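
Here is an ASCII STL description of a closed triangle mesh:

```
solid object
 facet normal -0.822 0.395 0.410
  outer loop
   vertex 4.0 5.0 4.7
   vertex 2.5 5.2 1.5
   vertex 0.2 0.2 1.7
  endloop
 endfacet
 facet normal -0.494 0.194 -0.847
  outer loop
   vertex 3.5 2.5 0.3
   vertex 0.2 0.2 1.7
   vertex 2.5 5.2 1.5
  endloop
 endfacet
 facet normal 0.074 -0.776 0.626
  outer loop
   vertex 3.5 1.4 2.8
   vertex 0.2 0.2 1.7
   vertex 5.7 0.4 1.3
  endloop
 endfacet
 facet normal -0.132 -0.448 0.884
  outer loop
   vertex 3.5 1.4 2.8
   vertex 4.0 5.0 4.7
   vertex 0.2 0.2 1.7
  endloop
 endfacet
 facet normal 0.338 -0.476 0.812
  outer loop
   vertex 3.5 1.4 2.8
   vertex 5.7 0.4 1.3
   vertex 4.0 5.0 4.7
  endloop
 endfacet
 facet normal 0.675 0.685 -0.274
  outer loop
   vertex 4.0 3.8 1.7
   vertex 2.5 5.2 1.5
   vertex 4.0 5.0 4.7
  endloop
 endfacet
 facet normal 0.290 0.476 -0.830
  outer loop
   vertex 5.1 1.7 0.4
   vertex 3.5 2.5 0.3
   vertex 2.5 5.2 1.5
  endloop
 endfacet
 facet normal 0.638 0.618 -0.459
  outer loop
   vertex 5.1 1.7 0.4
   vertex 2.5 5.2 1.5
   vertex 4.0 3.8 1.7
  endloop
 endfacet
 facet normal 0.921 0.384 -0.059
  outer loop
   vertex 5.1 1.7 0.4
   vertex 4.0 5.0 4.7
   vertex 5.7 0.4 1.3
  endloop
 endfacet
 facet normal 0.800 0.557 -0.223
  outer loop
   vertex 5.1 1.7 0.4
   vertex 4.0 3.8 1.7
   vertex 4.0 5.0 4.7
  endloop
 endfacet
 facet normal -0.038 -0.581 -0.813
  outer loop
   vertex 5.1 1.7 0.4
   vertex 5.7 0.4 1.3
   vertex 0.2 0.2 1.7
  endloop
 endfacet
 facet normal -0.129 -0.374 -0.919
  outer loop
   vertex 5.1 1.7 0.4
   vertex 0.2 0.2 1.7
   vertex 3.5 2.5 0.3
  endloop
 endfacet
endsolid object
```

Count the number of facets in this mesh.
12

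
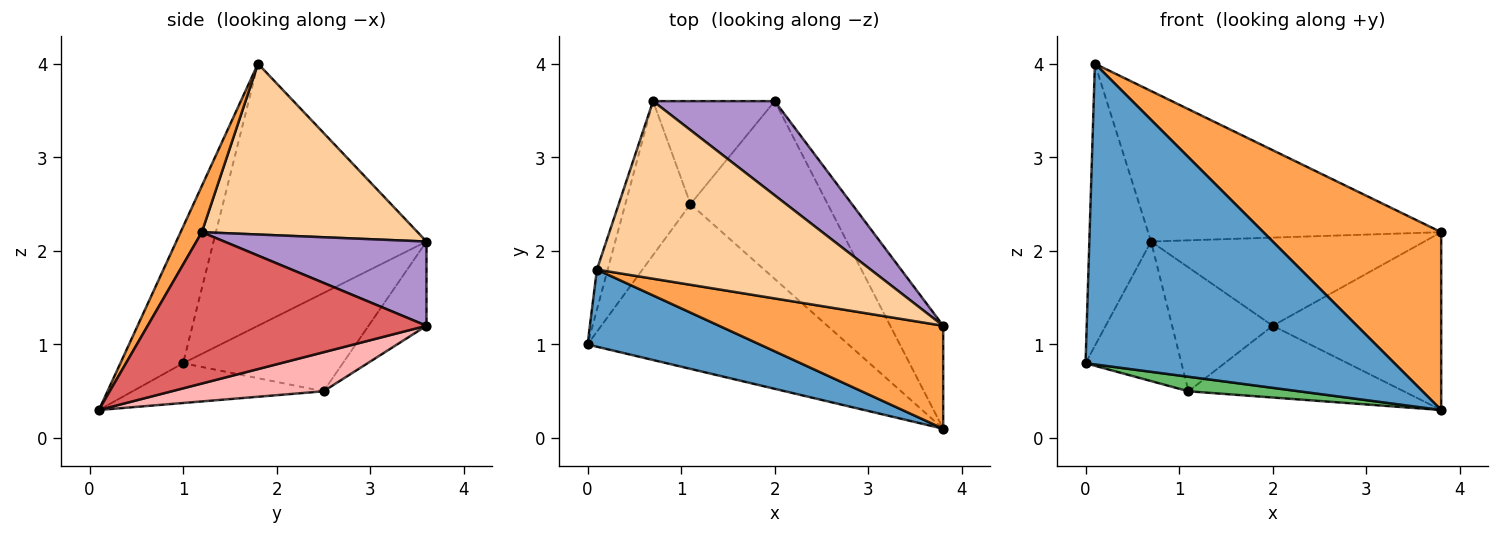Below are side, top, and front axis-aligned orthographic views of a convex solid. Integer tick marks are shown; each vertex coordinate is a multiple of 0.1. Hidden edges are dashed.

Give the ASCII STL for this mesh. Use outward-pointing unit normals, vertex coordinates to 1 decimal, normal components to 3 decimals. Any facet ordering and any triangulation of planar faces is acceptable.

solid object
 facet normal -0.193 -0.950 0.244
  outer loop
   vertex 0.1 1.8 4.0
   vertex 0.0 1.0 0.8
   vertex 3.8 0.1 0.3
  endloop
 endfacet
 facet normal -0.960 0.278 -0.040
  outer loop
   vertex 0.1 1.8 4.0
   vertex 0.7 3.6 2.1
   vertex 0.0 1.0 0.8
  endloop
 endfacet
 facet normal 0.103 -0.861 0.498
  outer loop
   vertex 3.8 1.2 2.2
   vertex 0.1 1.8 4.0
   vertex 3.8 0.1 0.3
  endloop
 endfacet
 facet normal 0.430 0.584 0.689
  outer loop
   vertex 3.8 1.2 2.2
   vertex 0.7 3.6 2.1
   vertex 0.1 1.8 4.0
  endloop
 endfacet
 facet normal -0.150 -0.087 -0.985
  outer loop
   vertex 1.1 2.5 0.5
   vertex 3.8 0.1 0.3
   vertex 0.0 1.0 0.8
  endloop
 endfacet
 facet normal -0.745 0.448 -0.494
  outer loop
   vertex 1.1 2.5 0.5
   vertex 0.0 1.0 0.8
   vertex 0.7 3.6 2.1
  endloop
 endfacet
 facet normal 0.820 0.495 -0.287
  outer loop
   vertex 2.0 3.6 1.2
   vertex 3.8 1.2 2.2
   vertex 3.8 0.1 0.3
  endloop
 endfacet
 facet normal 0.255 0.362 -0.897
  outer loop
   vertex 2.0 3.6 1.2
   vertex 3.8 0.1 0.3
   vertex 1.1 2.5 0.5
  endloop
 endfacet
 facet normal 0.451 0.610 0.652
  outer loop
   vertex 2.0 3.6 1.2
   vertex 0.7 3.6 2.1
   vertex 3.8 1.2 2.2
  endloop
 endfacet
 facet normal -0.405 0.703 -0.585
  outer loop
   vertex 2.0 3.6 1.2
   vertex 1.1 2.5 0.5
   vertex 0.7 3.6 2.1
  endloop
 endfacet
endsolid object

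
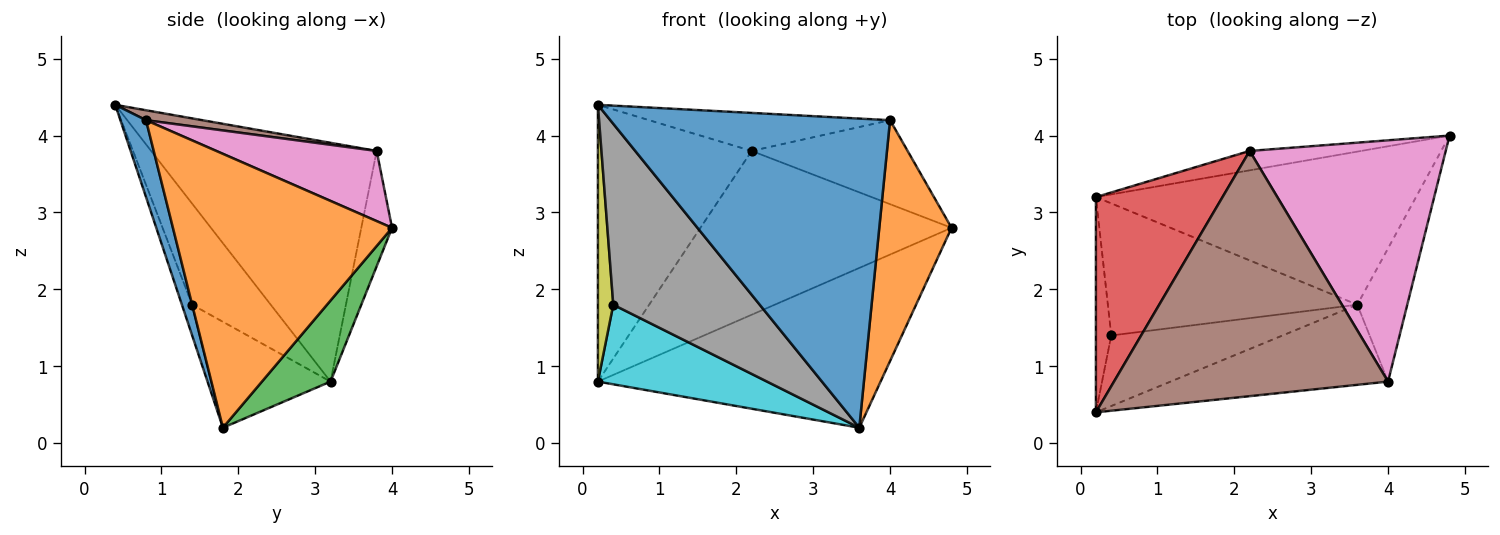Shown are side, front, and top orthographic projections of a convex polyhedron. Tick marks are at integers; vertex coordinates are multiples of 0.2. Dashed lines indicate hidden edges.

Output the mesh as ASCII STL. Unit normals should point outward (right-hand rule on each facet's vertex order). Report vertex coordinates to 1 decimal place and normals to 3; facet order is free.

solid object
 facet normal 0.088 -0.964 -0.250
  outer loop
   vertex 4.0 0.8 4.2
   vertex 0.2 0.4 4.4
   vertex 3.6 1.8 0.2
  endloop
 endfacet
 facet normal 0.936 -0.309 -0.171
  outer loop
   vertex 4.0 0.8 4.2
   vertex 3.6 1.8 0.2
   vertex 4.8 4.0 2.8
  endloop
 endfacet
 facet normal 0.173 0.711 -0.681
  outer loop
   vertex 0.2 3.2 0.8
   vertex 4.8 4.0 2.8
   vertex 3.6 1.8 0.2
  endloop
 endfacet
 facet normal -0.757 0.516 0.401
  outer loop
   vertex 2.2 3.8 3.8
   vertex 0.2 3.2 0.8
   vertex 0.2 0.4 4.4
  endloop
 endfacet
 facet normal -0.121 0.986 -0.117
  outer loop
   vertex 2.2 3.8 3.8
   vertex 4.8 4.0 2.8
   vertex 0.2 3.2 0.8
  endloop
 endfacet
 facet normal 0.036 0.153 0.988
  outer loop
   vertex 2.2 3.8 3.8
   vertex 0.2 0.4 4.4
   vertex 4.0 0.8 4.2
  endloop
 endfacet
 facet normal 0.320 0.311 0.895
  outer loop
   vertex 2.2 3.8 3.8
   vertex 4.0 0.8 4.2
   vertex 4.8 4.0 2.8
  endloop
 endfacet
 facet normal -0.065 -0.930 -0.363
  outer loop
   vertex 0.4 1.4 1.8
   vertex 3.6 1.8 0.2
   vertex 0.2 0.4 4.4
  endloop
 endfacet
 facet normal -0.971 -0.190 -0.148
  outer loop
   vertex 0.4 1.4 1.8
   vertex 0.2 0.4 4.4
   vertex 0.2 3.2 0.8
  endloop
 endfacet
 facet normal -0.342 -0.485 -0.805
  outer loop
   vertex 0.4 1.4 1.8
   vertex 0.2 3.2 0.8
   vertex 3.6 1.8 0.2
  endloop
 endfacet
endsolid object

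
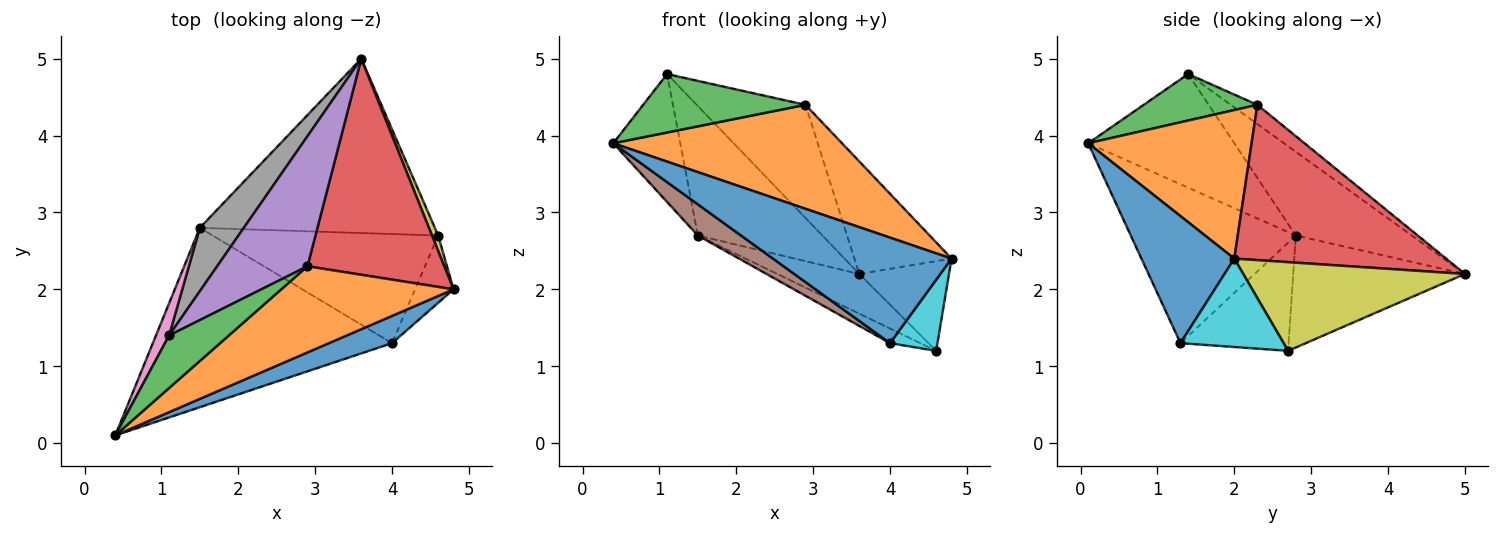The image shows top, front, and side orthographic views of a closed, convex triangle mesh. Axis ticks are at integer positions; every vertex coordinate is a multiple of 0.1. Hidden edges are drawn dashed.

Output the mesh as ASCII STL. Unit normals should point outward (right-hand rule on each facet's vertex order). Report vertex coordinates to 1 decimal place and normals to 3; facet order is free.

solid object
 facet normal 0.450 -0.865 0.223
  outer loop
   vertex 4.0 1.3 1.3
   vertex 4.8 2.0 2.4
   vertex 0.4 0.1 3.9
  endloop
 endfacet
 facet normal 0.482 -0.675 0.559
  outer loop
   vertex 2.9 2.3 4.4
   vertex 0.4 0.1 3.9
   vertex 4.8 2.0 2.4
  endloop
 endfacet
 facet normal 0.462 -0.659 0.593
  outer loop
   vertex 2.9 2.3 4.4
   vertex 1.1 1.4 4.8
   vertex 0.4 0.1 3.9
  endloop
 endfacet
 facet normal 0.709 0.325 0.625
  outer loop
   vertex 2.9 2.3 4.4
   vertex 4.8 2.0 2.4
   vertex 3.6 5.0 2.2
  endloop
 endfacet
 facet normal -0.158 0.648 0.745
  outer loop
   vertex 2.9 2.3 4.4
   vertex 3.6 5.0 2.2
   vertex 1.1 1.4 4.8
  endloop
 endfacet
 facet normal -0.548 -0.143 -0.824
  outer loop
   vertex 1.5 2.8 2.7
   vertex 4.0 1.3 1.3
   vertex 0.4 0.1 3.9
  endloop
 endfacet
 facet normal -0.904 0.415 0.104
  outer loop
   vertex 1.5 2.8 2.7
   vertex 0.4 0.1 3.9
   vertex 1.1 1.4 4.8
  endloop
 endfacet
 facet normal -0.642 0.689 0.337
  outer loop
   vertex 1.5 2.8 2.7
   vertex 1.1 1.4 4.8
   vertex 3.6 5.0 2.2
  endloop
 endfacet
 facet normal 0.925 0.374 0.064
  outer loop
   vertex 4.6 2.7 1.2
   vertex 3.6 5.0 2.2
   vertex 4.8 2.0 2.4
  endloop
 endfacet
 facet normal 0.845 -0.388 -0.367
  outer loop
   vertex 4.6 2.7 1.2
   vertex 4.8 2.0 2.4
   vertex 4.0 1.3 1.3
  endloop
 endfacet
 facet normal -0.421 0.201 -0.884
  outer loop
   vertex 4.6 2.7 1.2
   vertex 1.5 2.8 2.7
   vertex 3.6 5.0 2.2
  endloop
 endfacet
 facet normal -0.429 0.120 -0.895
  outer loop
   vertex 4.6 2.7 1.2
   vertex 4.0 1.3 1.3
   vertex 1.5 2.8 2.7
  endloop
 endfacet
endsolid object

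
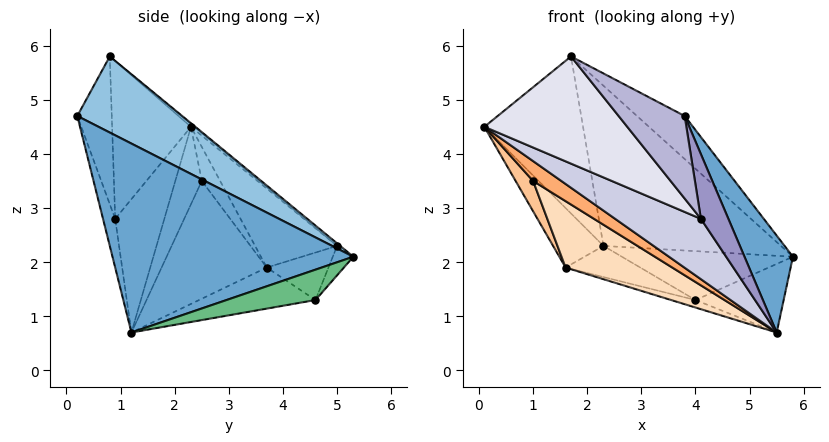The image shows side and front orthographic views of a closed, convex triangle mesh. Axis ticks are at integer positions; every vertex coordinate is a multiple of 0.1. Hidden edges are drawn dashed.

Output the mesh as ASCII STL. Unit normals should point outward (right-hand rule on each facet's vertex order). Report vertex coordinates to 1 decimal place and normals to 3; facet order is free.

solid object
 facet normal 0.920 -0.185 0.345
  outer loop
   vertex 5.5 1.2 0.7
   vertex 5.8 5.3 2.1
   vertex 3.8 0.2 4.7
  endloop
 endfacet
 facet normal 0.502 0.228 0.834
  outer loop
   vertex 1.7 0.8 5.8
   vertex 3.8 0.2 4.7
   vertex 5.8 5.3 2.1
  endloop
 endfacet
 facet normal -0.834 0.512 -0.205
  outer loop
   vertex 2.3 5.0 2.3
   vertex 1.6 3.7 1.9
   vertex 0.1 2.3 4.5
  endloop
 endfacet
 facet normal -0.021 0.642 0.767
  outer loop
   vertex 2.3 5.0 2.3
   vertex 0.1 2.3 4.5
   vertex 1.7 0.8 5.8
  endloop
 endfacet
 facet normal -0.011 0.641 0.767
  outer loop
   vertex 2.3 5.0 2.3
   vertex 1.7 0.8 5.8
   vertex 5.8 5.3 2.1
  endloop
 endfacet
 facet normal -0.545 -0.580 -0.606
  outer loop
   vertex 1.0 2.5 3.5
   vertex 5.5 1.2 0.7
   vertex 0.1 2.3 4.5
  endloop
 endfacet
 facet normal -0.568 -0.542 -0.619
  outer loop
   vertex 1.0 2.5 3.5
   vertex 0.1 2.3 4.5
   vertex 1.6 3.7 1.9
  endloop
 endfacet
 facet normal -0.549 -0.557 -0.623
  outer loop
   vertex 1.0 2.5 3.5
   vertex 1.6 3.7 1.9
   vertex 5.5 1.2 0.7
  endloop
 endfacet
 facet normal 0.292 0.290 -0.911
  outer loop
   vertex 4.0 4.6 1.3
   vertex 5.8 5.3 2.1
   vertex 5.5 1.2 0.7
  endloop
 endfacet
 facet normal -0.261 0.055 -0.964
  outer loop
   vertex 4.0 4.6 1.3
   vertex 5.5 1.2 0.7
   vertex 1.6 3.7 1.9
  endloop
 endfacet
 facet normal -0.102 0.851 -0.515
  outer loop
   vertex 4.0 4.6 1.3
   vertex 2.3 5.0 2.3
   vertex 5.8 5.3 2.1
  endloop
 endfacet
 facet normal -0.372 0.450 -0.812
  outer loop
   vertex 4.0 4.6 1.3
   vertex 1.6 3.7 1.9
   vertex 2.3 5.0 2.3
  endloop
 endfacet
 facet normal -0.376 -0.849 -0.372
  outer loop
   vertex 4.1 0.9 2.8
   vertex 5.5 1.2 0.7
   vertex 3.8 0.2 4.7
  endloop
 endfacet
 facet normal -0.430 -0.823 -0.371
  outer loop
   vertex 4.1 0.9 2.8
   vertex 3.8 0.2 4.7
   vertex 1.7 0.8 5.8
  endloop
 endfacet
 facet normal -0.453 -0.790 -0.414
  outer loop
   vertex 4.1 0.9 2.8
   vertex 0.1 2.3 4.5
   vertex 5.5 1.2 0.7
  endloop
 endfacet
 facet normal -0.446 -0.808 -0.384
  outer loop
   vertex 4.1 0.9 2.8
   vertex 1.7 0.8 5.8
   vertex 0.1 2.3 4.5
  endloop
 endfacet
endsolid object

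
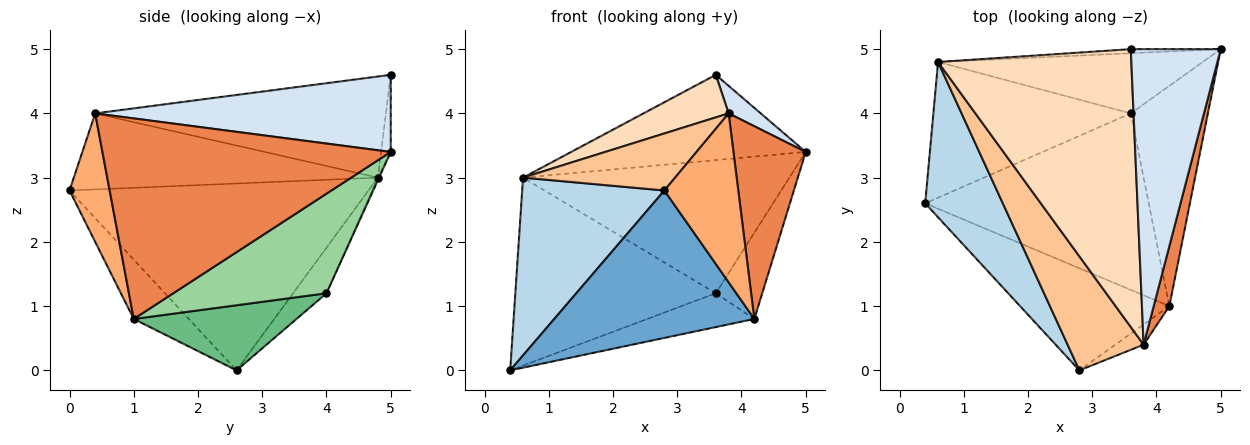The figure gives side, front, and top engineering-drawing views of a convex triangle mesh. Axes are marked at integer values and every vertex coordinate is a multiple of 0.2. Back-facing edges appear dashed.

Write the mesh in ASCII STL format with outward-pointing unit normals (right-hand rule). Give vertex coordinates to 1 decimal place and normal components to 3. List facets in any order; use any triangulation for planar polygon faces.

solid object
 facet normal -0.221 -0.802 -0.555
  outer loop
   vertex 4.2 1.0 0.8
   vertex 2.8 0.0 2.8
   vertex 0.4 2.6 0.0
  endloop
 endfacet
 facet normal -0.041 0.998 -0.048
  outer loop
   vertex 0.6 4.8 3.0
   vertex 3.6 5.0 4.6
   vertex 5.0 5.0 3.4
  endloop
 endfacet
 facet normal -0.845 -0.402 0.351
  outer loop
   vertex 0.6 4.8 3.0
   vertex 0.4 2.6 0.0
   vertex 2.8 0.0 2.8
  endloop
 endfacet
 facet normal 0.649 -0.071 0.757
  outer loop
   vertex 3.8 0.4 4.0
   vertex 5.0 5.0 3.4
   vertex 3.6 5.0 4.6
  endloop
 endfacet
 facet normal 0.967 -0.242 0.075
  outer loop
   vertex 3.8 0.4 4.0
   vertex 4.2 1.0 0.8
   vertex 5.0 5.0 3.4
  endloop
 endfacet
 facet normal 0.475 -0.874 -0.104
  outer loop
   vertex 3.8 0.4 4.0
   vertex 2.8 0.0 2.8
   vertex 4.2 1.0 0.8
  endloop
 endfacet
 facet normal -0.667 -0.333 0.667
  outer loop
   vertex 3.8 0.4 4.0
   vertex 0.6 4.8 3.0
   vertex 2.8 0.0 2.8
  endloop
 endfacet
 facet normal -0.459 -0.134 0.878
  outer loop
   vertex 3.8 0.4 4.0
   vertex 3.6 5.0 4.6
   vertex 0.6 4.8 3.0
  endloop
 endfacet
 facet normal 0.275 0.181 -0.944
  outer loop
   vertex 3.6 4.0 1.2
   vertex 4.2 1.0 0.8
   vertex 0.4 2.6 0.0
  endloop
 endfacet
 facet normal 0.769 0.233 -0.595
  outer loop
   vertex 3.6 4.0 1.2
   vertex 5.0 5.0 3.4
   vertex 4.2 1.0 0.8
  endloop
 endfacet
 facet normal -0.134 0.803 -0.580
  outer loop
   vertex 3.6 4.0 1.2
   vertex 0.4 2.6 0.0
   vertex 0.6 4.8 3.0
  endloop
 endfacet
 facet normal -0.004 0.911 -0.412
  outer loop
   vertex 3.6 4.0 1.2
   vertex 0.6 4.8 3.0
   vertex 5.0 5.0 3.4
  endloop
 endfacet
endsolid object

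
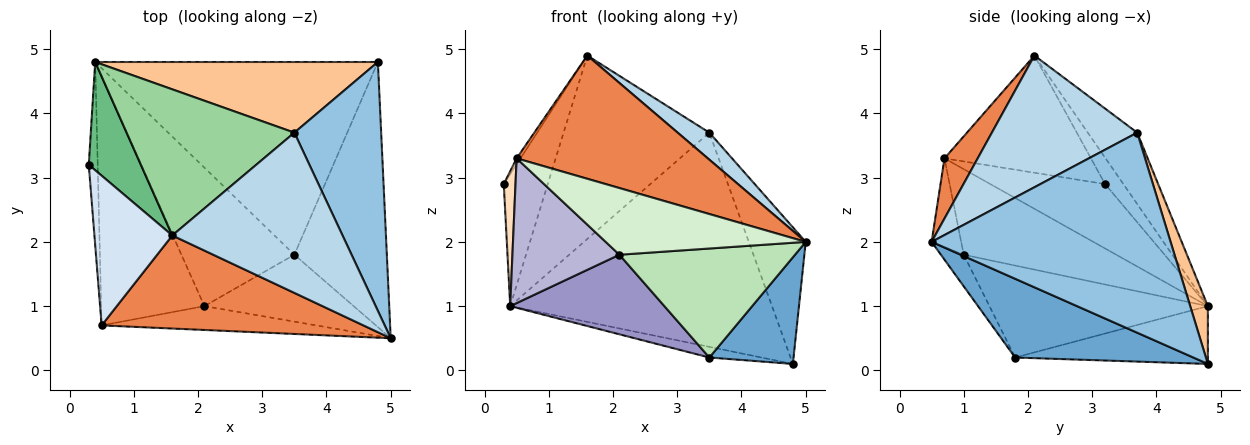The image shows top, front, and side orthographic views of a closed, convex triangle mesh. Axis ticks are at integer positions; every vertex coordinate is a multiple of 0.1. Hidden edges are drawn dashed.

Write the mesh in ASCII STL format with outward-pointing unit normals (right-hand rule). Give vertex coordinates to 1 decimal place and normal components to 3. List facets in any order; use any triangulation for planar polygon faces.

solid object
 facet normal 0.620 -0.293 -0.728
  outer loop
   vertex 3.5 1.8 0.2
   vertex 4.8 4.8 0.1
   vertex 5.0 0.5 2.0
  endloop
 endfacet
 facet normal 0.896 0.214 0.389
  outer loop
   vertex 3.5 3.7 3.7
   vertex 5.0 0.5 2.0
   vertex 4.8 4.8 0.1
  endloop
 endfacet
 facet normal 0.607 -0.132 0.784
  outer loop
   vertex 3.5 3.7 3.7
   vertex 1.6 2.1 4.9
   vertex 5.0 0.5 2.0
  endloop
 endfacet
 facet normal -0.833 0.022 0.553
  outer loop
   vertex 0.5 0.7 3.3
   vertex 1.6 2.1 4.9
   vertex 0.3 3.2 2.9
  endloop
 endfacet
 facet normal 0.137 -0.790 0.597
  outer loop
   vertex 0.5 0.7 3.3
   vertex 5.0 0.5 2.0
   vertex 1.6 2.1 4.9
  endloop
 endfacet
 facet normal -0.200 0.054 -0.978
  outer loop
   vertex 0.4 4.8 1.0
   vertex 4.8 4.8 0.1
   vertex 3.5 1.8 0.2
  endloop
 endfacet
 facet normal 0.064 0.948 0.313
  outer loop
   vertex 0.4 4.8 1.0
   vertex 3.5 3.7 3.7
   vertex 4.8 4.8 0.1
  endloop
 endfacet
 facet normal -0.985 -0.101 -0.137
  outer loop
   vertex 0.4 4.8 1.0
   vertex 0.5 0.7 3.3
   vertex 0.3 3.2 2.9
  endloop
 endfacet
 facet normal -0.306 0.736 0.604
  outer loop
   vertex 0.4 4.8 1.0
   vertex 0.3 3.2 2.9
   vertex 1.6 2.1 4.9
  endloop
 endfacet
 facet normal -0.256 0.756 0.602
  outer loop
   vertex 0.4 4.8 1.0
   vertex 1.6 2.1 4.9
   vertex 3.5 3.7 3.7
  endloop
 endfacet
 facet normal -0.110 -0.847 -0.520
  outer loop
   vertex 2.1 1.0 1.8
   vertex 3.5 1.8 0.2
   vertex 5.0 0.5 2.0
  endloop
 endfacet
 facet normal -0.138 -0.933 -0.334
  outer loop
   vertex 2.1 1.0 1.8
   vertex 5.0 0.5 2.0
   vertex 0.5 0.7 3.3
  endloop
 endfacet
 facet normal -0.577 -0.407 -0.708
  outer loop
   vertex 2.1 1.0 1.8
   vertex 0.4 4.8 1.0
   vertex 3.5 1.8 0.2
  endloop
 endfacet
 facet normal -0.582 -0.408 -0.703
  outer loop
   vertex 2.1 1.0 1.8
   vertex 0.5 0.7 3.3
   vertex 0.4 4.8 1.0
  endloop
 endfacet
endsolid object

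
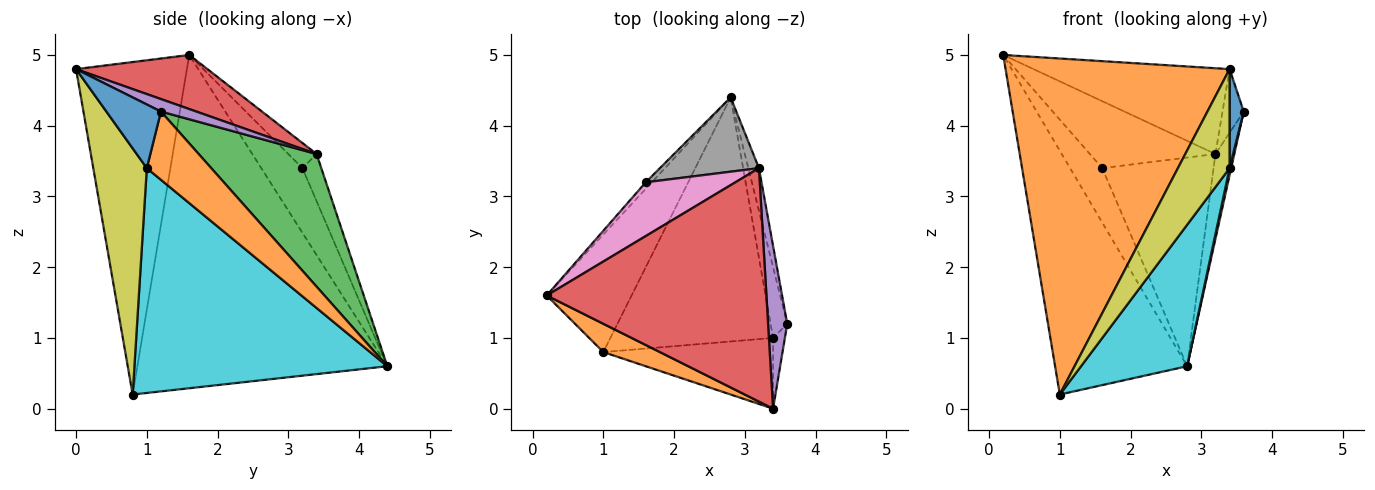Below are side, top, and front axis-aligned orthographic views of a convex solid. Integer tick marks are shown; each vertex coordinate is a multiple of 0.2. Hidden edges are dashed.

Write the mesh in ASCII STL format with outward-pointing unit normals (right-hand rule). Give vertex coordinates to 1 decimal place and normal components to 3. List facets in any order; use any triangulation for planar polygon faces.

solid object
 facet normal -0.863 0.456 -0.220
  outer loop
   vertex 1.0 0.8 0.2
   vertex 0.2 1.6 5.0
   vertex 2.8 4.4 0.6
  endloop
 endfacet
 facet normal -0.442 -0.894 0.075
  outer loop
   vertex 3.4 0.0 4.8
   vertex 0.2 1.6 5.0
   vertex 1.0 0.8 0.2
  endloop
 endfacet
 facet normal 0.984 0.157 -0.079
  outer loop
   vertex 3.2 3.4 3.6
   vertex 3.6 1.2 4.2
   vertex 2.8 4.4 0.6
  endloop
 endfacet
 facet normal 0.225 0.336 0.915
  outer loop
   vertex 3.2 3.4 3.6
   vertex 0.2 1.6 5.0
   vertex 3.4 0.0 4.8
  endloop
 endfacet
 facet normal 0.519 0.311 0.796
  outer loop
   vertex 3.2 3.4 3.6
   vertex 3.4 0.0 4.8
   vertex 3.6 1.2 4.2
  endloop
 endfacet
 facet normal -0.786 0.614 -0.074
  outer loop
   vertex 1.6 3.2 3.4
   vertex 2.8 4.4 0.6
   vertex 0.2 1.6 5.0
  endloop
 endfacet
 facet normal -0.173 0.768 0.617
  outer loop
   vertex 1.6 3.2 3.4
   vertex 0.2 1.6 5.0
   vertex 3.2 3.4 3.6
  endloop
 endfacet
 facet normal -0.158 0.930 0.331
  outer loop
   vertex 1.6 3.2 3.4
   vertex 3.2 3.4 3.6
   vertex 2.8 4.4 0.6
  endloop
 endfacet
 facet normal 0.644 -0.622 -0.444
  outer loop
   vertex 3.4 1.0 3.4
   vertex 3.4 0.0 4.8
   vertex 1.0 0.8 0.2
  endloop
 endfacet
 facet normal 0.767 -0.322 -0.555
  outer loop
   vertex 3.4 1.0 3.4
   vertex 1.0 0.8 0.2
   vertex 2.8 4.4 0.6
  endloop
 endfacet
 facet normal 0.953 -0.247 -0.176
  outer loop
   vertex 3.4 1.0 3.4
   vertex 3.6 1.2 4.2
   vertex 3.4 0.0 4.8
  endloop
 endfacet
 facet normal 0.971 -0.024 -0.237
  outer loop
   vertex 3.4 1.0 3.4
   vertex 2.8 4.4 0.6
   vertex 3.6 1.2 4.2
  endloop
 endfacet
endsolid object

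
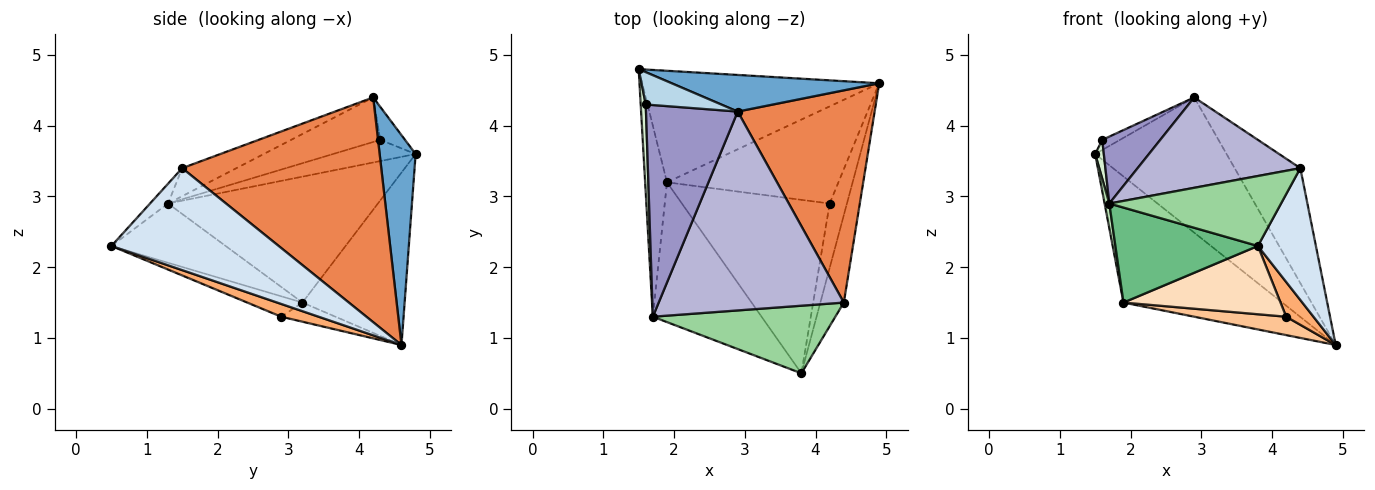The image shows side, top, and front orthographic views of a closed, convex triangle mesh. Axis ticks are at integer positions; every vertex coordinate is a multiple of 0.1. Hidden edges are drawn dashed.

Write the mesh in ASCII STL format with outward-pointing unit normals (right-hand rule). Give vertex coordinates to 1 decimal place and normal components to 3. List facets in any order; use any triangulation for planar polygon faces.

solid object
 facet normal 0.256 0.933 0.253
  outer loop
   vertex 2.9 4.2 4.4
   vertex 4.9 4.6 0.9
   vertex 1.5 4.8 3.6
  endloop
 endfacet
 facet normal -0.434 0.675 -0.597
  outer loop
   vertex 1.9 3.2 1.5
   vertex 1.5 4.8 3.6
   vertex 4.9 4.6 0.9
  endloop
 endfacet
 facet normal -0.385 0.275 0.881
  outer loop
   vertex 1.6 4.3 3.8
   vertex 2.9 4.2 4.4
   vertex 1.5 4.8 3.6
  endloop
 endfacet
 facet normal 0.923 -0.320 -0.212
  outer loop
   vertex 4.4 1.5 3.4
   vertex 3.8 0.5 2.3
   vertex 4.9 4.6 0.9
  endloop
 endfacet
 facet normal 0.822 0.271 0.501
  outer loop
   vertex 4.4 1.5 3.4
   vertex 4.9 4.6 0.9
   vertex 2.9 4.2 4.4
  endloop
 endfacet
 facet normal 0.546 -0.398 -0.737
  outer loop
   vertex 4.2 2.9 1.3
   vertex 4.9 4.6 0.9
   vertex 3.8 0.5 2.3
  endloop
 endfacet
 facet normal -0.109 -0.185 -0.977
  outer loop
   vertex 4.2 2.9 1.3
   vertex 1.9 3.2 1.5
   vertex 4.9 4.6 0.9
  endloop
 endfacet
 facet normal -0.128 -0.363 -0.923
  outer loop
   vertex 4.2 2.9 1.3
   vertex 3.8 0.5 2.3
   vertex 1.9 3.2 1.5
  endloop
 endfacet
 facet normal -0.411 -0.512 -0.754
  outer loop
   vertex 1.7 1.3 2.9
   vertex 1.9 3.2 1.5
   vertex 3.8 0.5 2.3
  endloop
 endfacet
 facet normal -0.075 -0.717 0.693
  outer loop
   vertex 1.7 1.3 2.9
   vertex 3.8 0.5 2.3
   vertex 4.4 1.5 3.4
  endloop
 endfacet
 facet normal -0.985 -0.022 -0.171
  outer loop
   vertex 1.7 1.3 2.9
   vertex 1.5 4.8 3.6
   vertex 1.9 3.2 1.5
  endloop
 endfacet
 facet normal -0.968 -0.101 0.230
  outer loop
   vertex 1.7 1.3 2.9
   vertex 1.6 4.3 3.8
   vertex 1.5 4.8 3.6
  endloop
 endfacet
 facet normal -0.420 -0.274 0.865
  outer loop
   vertex 1.7 1.3 2.9
   vertex 2.9 4.2 4.4
   vertex 1.6 4.3 3.8
  endloop
 endfacet
 facet normal -0.137 -0.410 0.902
  outer loop
   vertex 1.7 1.3 2.9
   vertex 4.4 1.5 3.4
   vertex 2.9 4.2 4.4
  endloop
 endfacet
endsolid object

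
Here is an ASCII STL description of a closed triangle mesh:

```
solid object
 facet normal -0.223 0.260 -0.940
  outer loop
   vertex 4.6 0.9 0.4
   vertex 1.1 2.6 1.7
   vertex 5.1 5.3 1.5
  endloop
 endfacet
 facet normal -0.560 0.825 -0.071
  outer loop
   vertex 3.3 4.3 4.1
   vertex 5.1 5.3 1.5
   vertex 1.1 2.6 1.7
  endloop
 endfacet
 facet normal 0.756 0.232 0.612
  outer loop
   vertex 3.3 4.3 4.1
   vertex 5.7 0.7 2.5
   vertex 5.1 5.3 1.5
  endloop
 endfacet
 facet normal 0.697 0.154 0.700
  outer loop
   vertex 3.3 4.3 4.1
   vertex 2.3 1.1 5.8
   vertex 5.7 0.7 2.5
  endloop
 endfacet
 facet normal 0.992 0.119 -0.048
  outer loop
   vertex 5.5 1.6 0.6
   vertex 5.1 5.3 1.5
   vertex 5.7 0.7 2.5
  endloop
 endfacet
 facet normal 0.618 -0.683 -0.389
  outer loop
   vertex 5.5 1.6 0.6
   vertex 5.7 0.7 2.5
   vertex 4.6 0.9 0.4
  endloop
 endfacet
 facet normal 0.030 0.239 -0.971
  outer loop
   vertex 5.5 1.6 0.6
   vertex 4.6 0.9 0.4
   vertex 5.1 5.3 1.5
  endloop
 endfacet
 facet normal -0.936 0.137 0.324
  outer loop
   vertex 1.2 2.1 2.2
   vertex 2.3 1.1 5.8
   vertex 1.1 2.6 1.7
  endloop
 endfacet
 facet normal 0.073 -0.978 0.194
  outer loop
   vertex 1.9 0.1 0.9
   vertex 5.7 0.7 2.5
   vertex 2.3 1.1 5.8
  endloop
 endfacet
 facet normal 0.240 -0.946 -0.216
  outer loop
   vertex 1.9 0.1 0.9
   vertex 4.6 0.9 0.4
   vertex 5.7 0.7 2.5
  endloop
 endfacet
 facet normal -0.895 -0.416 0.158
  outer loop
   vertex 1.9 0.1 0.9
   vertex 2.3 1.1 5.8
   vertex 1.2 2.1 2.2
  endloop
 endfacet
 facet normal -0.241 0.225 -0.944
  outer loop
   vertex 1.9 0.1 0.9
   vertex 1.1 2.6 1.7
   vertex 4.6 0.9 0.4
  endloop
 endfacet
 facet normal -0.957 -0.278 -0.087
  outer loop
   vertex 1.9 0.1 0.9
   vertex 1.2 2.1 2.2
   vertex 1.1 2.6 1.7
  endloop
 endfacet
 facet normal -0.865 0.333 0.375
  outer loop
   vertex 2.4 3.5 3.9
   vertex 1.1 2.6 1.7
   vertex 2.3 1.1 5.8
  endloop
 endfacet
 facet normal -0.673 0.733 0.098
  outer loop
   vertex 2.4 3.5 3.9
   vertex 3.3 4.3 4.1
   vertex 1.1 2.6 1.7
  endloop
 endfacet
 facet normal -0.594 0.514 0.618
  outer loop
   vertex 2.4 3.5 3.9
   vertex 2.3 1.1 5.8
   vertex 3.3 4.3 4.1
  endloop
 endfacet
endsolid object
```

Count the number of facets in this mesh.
16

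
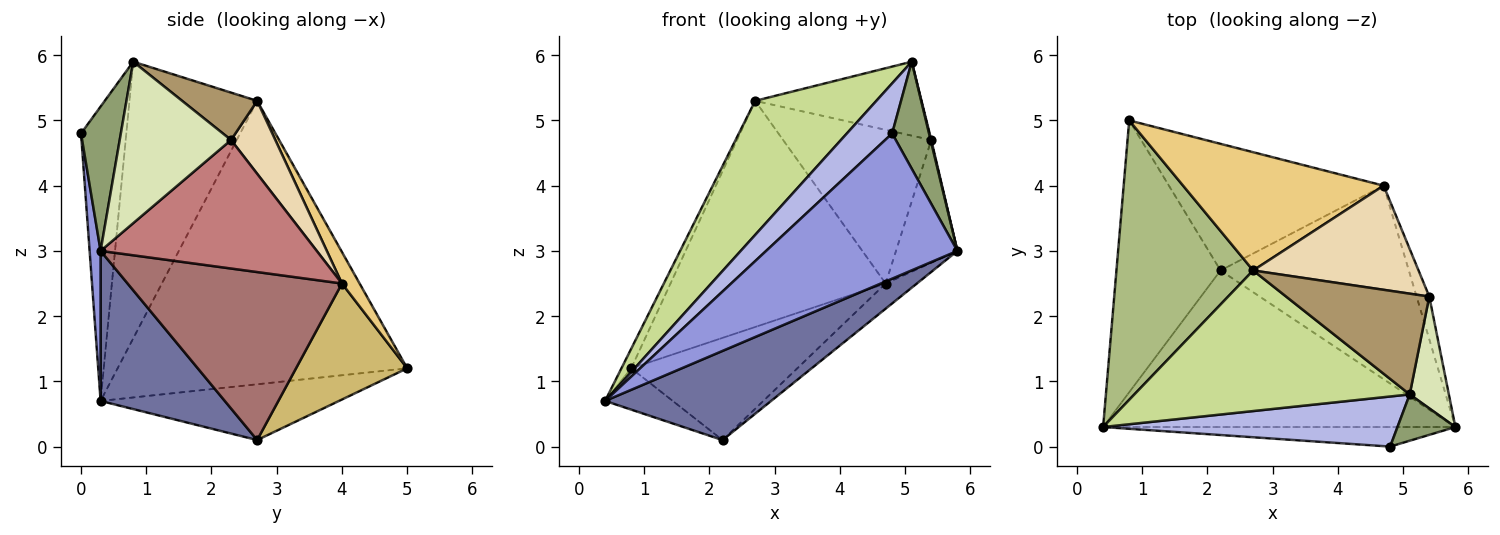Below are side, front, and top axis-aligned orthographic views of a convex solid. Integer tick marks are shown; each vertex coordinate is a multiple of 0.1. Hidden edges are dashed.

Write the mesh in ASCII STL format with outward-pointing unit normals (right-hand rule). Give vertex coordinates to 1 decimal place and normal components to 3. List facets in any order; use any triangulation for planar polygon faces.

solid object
 facet normal 0.347 -0.464 -0.815
  outer loop
   vertex 2.2 2.7 0.1
   vertex 5.8 0.3 3.0
   vertex 0.4 0.3 0.7
  endloop
 endfacet
 facet normal -0.468 0.133 -0.874
  outer loop
   vertex 2.2 2.7 0.1
   vertex 0.4 0.3 0.7
   vertex 0.8 5.0 1.2
  endloop
 endfacet
 facet normal 0.057 -0.989 -0.133
  outer loop
   vertex 4.8 0.0 4.8
   vertex 0.4 0.3 0.7
   vertex 5.8 0.3 3.0
  endloop
 endfacet
 facet normal -0.577 -0.577 0.577
  outer loop
   vertex 4.8 0.0 4.8
   vertex 5.1 0.8 5.9
   vertex 0.4 0.3 0.7
  endloop
 endfacet
 facet normal 0.704 -0.652 0.282
  outer loop
   vertex 4.8 0.0 4.8
   vertex 5.8 0.3 3.0
   vertex 5.1 0.8 5.9
  endloop
 endfacet
 facet normal -0.900 0.030 0.434
  outer loop
   vertex 2.7 2.7 5.3
   vertex 0.8 5.0 1.2
   vertex 0.4 0.3 0.7
  endloop
 endfacet
 facet normal -0.588 -0.558 0.585
  outer loop
   vertex 2.7 2.7 5.3
   vertex 0.4 0.3 0.7
   vertex 5.1 0.8 5.9
  endloop
 endfacet
 facet normal 0.972 -0.006 0.236
  outer loop
   vertex 5.4 2.3 4.7
   vertex 5.1 0.8 5.9
   vertex 5.8 0.3 3.0
  endloop
 endfacet
 facet normal 0.258 0.572 0.779
  outer loop
   vertex 5.4 2.3 4.7
   vertex 2.7 2.7 5.3
   vertex 5.1 0.8 5.9
  endloop
 endfacet
 facet normal 0.388 0.579 -0.717
  outer loop
   vertex 4.7 4.0 2.5
   vertex 2.2 2.7 0.1
   vertex 0.8 5.0 1.2
  endloop
 endfacet
 facet normal 0.073 0.884 0.462
  outer loop
   vertex 4.7 4.0 2.5
   vertex 0.8 5.0 1.2
   vertex 2.7 2.7 5.3
  endloop
 endfacet
 facet normal 0.240 0.804 0.545
  outer loop
   vertex 4.7 4.0 2.5
   vertex 2.7 2.7 5.3
   vertex 5.4 2.3 4.7
  endloop
 endfacet
 facet normal 0.663 0.097 -0.743
  outer loop
   vertex 4.7 4.0 2.5
   vertex 5.8 0.3 3.0
   vertex 2.2 2.7 0.1
  endloop
 endfacet
 facet normal 0.958 0.272 -0.095
  outer loop
   vertex 4.7 4.0 2.5
   vertex 5.4 2.3 4.7
   vertex 5.8 0.3 3.0
  endloop
 endfacet
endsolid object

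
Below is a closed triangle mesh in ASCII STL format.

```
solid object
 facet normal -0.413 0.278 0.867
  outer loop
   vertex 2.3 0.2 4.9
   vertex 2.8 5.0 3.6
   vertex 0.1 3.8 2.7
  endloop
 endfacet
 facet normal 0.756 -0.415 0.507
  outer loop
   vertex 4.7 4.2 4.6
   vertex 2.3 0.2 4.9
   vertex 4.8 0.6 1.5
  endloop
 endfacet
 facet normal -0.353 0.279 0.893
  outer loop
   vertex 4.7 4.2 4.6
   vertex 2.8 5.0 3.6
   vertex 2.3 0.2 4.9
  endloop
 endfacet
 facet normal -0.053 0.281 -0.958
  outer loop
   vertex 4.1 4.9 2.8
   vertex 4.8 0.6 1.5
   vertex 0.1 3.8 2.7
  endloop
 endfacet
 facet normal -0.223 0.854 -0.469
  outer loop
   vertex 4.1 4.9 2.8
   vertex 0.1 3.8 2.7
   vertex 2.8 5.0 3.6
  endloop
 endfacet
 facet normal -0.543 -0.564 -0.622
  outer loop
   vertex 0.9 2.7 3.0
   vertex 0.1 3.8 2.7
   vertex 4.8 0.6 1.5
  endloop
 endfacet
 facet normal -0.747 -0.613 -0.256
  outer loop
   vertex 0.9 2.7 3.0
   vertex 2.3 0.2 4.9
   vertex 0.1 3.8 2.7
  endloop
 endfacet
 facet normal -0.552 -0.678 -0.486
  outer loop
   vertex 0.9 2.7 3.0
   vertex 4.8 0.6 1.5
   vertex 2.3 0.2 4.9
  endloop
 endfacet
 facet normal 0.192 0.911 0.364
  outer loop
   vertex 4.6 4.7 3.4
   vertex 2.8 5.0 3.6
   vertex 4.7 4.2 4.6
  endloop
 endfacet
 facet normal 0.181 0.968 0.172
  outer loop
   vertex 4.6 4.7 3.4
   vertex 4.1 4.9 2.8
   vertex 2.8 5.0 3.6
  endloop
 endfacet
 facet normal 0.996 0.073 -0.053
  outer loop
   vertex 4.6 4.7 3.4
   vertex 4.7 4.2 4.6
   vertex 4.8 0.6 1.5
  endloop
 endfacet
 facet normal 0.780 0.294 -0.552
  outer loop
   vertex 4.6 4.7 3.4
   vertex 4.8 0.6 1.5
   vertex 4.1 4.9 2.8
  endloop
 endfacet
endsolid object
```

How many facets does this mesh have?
12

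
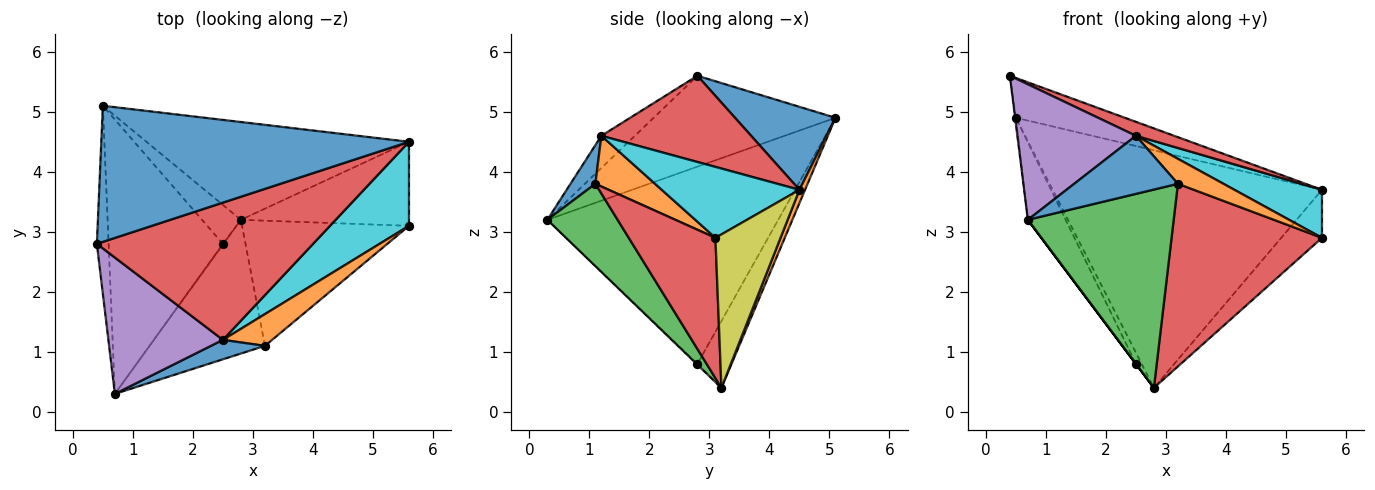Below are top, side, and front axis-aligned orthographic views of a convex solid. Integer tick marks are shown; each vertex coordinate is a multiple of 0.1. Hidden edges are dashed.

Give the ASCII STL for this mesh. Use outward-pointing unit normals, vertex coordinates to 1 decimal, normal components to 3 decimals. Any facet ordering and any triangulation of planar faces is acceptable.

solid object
 facet normal 0.251 0.272 0.929
  outer loop
   vertex 0.5 5.1 4.9
   vertex 0.4 2.8 5.6
   vertex 5.6 4.5 3.7
  endloop
 endfacet
 facet normal 0.019 0.925 -0.381
  outer loop
   vertex 0.5 5.1 4.9
   vertex 5.6 4.5 3.7
   vertex 2.8 3.2 0.4
  endloop
 endfacet
 facet normal -0.992 0.004 -0.128
  outer loop
   vertex 0.5 5.1 4.9
   vertex 0.7 0.3 3.2
   vertex 0.4 2.8 5.6
  endloop
 endfacet
 facet normal 0.369 -0.094 0.925
  outer loop
   vertex 2.5 1.2 4.6
   vertex 5.6 4.5 3.7
   vertex 0.4 2.8 5.6
  endloop
 endfacet
 facet normal -0.195 -0.691 0.696
  outer loop
   vertex 2.5 1.2 4.6
   vertex 0.4 2.8 5.6
   vertex 0.7 0.3 3.2
  endloop
 endfacet
 facet normal -0.800 0.000 -0.600
  outer loop
   vertex 2.5 2.8 0.8
   vertex 2.8 3.2 0.4
   vertex 0.7 0.3 3.2
  endloop
 endfacet
 facet normal -0.857 0.140 -0.496
  outer loop
   vertex 2.5 2.8 0.8
   vertex 0.7 0.3 3.2
   vertex 0.5 5.1 4.9
  endloop
 endfacet
 facet normal -0.855 0.144 -0.498
  outer loop
   vertex 2.5 2.8 0.8
   vertex 0.5 5.1 4.9
   vertex 2.8 3.2 0.4
  endloop
 endfacet
 facet normal 0.621 0.389 -0.680
  outer loop
   vertex 5.6 3.1 2.9
   vertex 2.8 3.2 0.4
   vertex 5.6 4.5 3.7
  endloop
 endfacet
 facet normal 0.615 -0.391 0.685
  outer loop
   vertex 5.6 3.1 2.9
   vertex 5.6 4.5 3.7
   vertex 2.5 1.2 4.6
  endloop
 endfacet
 facet normal 0.222 -0.925 0.310
  outer loop
   vertex 3.2 1.1 3.8
   vertex 2.5 1.2 4.6
   vertex 0.7 0.3 3.2
  endloop
 endfacet
 facet normal 0.629 -0.480 0.611
  outer loop
   vertex 3.2 1.1 3.8
   vertex 5.6 3.1 2.9
   vertex 2.5 1.2 4.6
  endloop
 endfacet
 facet normal 0.371 -0.770 -0.519
  outer loop
   vertex 3.2 1.1 3.8
   vertex 0.7 0.3 3.2
   vertex 2.8 3.2 0.4
  endloop
 endfacet
 facet normal 0.429 -0.745 -0.511
  outer loop
   vertex 3.2 1.1 3.8
   vertex 2.8 3.2 0.4
   vertex 5.6 3.1 2.9
  endloop
 endfacet
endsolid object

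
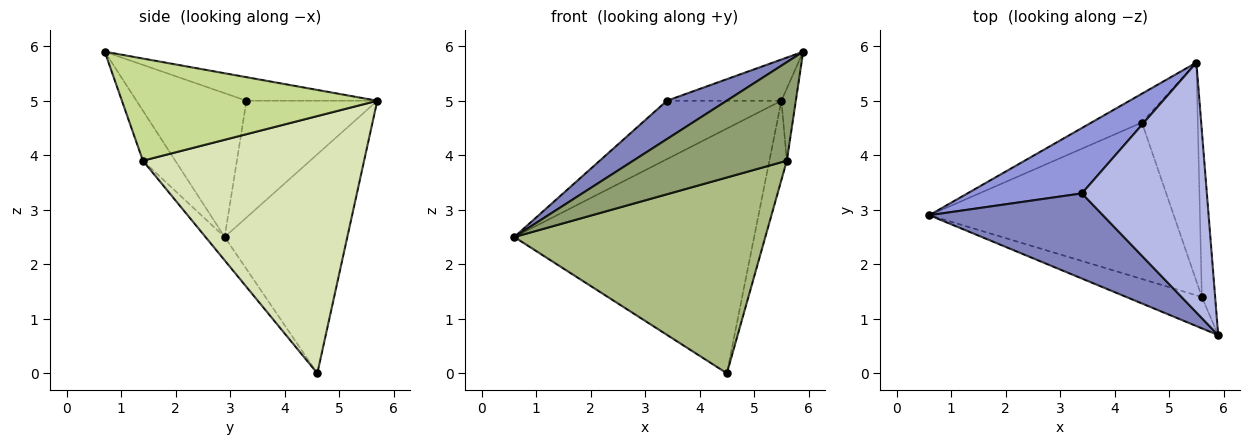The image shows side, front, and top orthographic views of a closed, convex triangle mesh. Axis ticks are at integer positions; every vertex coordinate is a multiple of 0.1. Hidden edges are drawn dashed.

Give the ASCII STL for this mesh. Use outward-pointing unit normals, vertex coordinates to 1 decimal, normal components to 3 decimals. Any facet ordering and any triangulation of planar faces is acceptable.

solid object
 facet normal -0.453 0.885 -0.104
  outer loop
   vertex 4.5 4.6 0.0
   vertex 0.6 2.9 2.5
   vertex 5.5 5.7 5.0
  endloop
 endfacet
 facet normal -0.603 -0.328 0.728
  outer loop
   vertex 3.4 3.3 5.0
   vertex 0.6 2.9 2.5
   vertex 5.9 0.7 5.9
  endloop
 endfacet
 facet normal -0.606 0.530 0.594
  outer loop
   vertex 3.4 3.3 5.0
   vertex 5.5 5.7 5.0
   vertex 0.6 2.9 2.5
  endloop
 endfacet
 facet normal -0.183 0.160 0.970
  outer loop
   vertex 3.4 3.3 5.0
   vertex 5.9 0.7 5.9
   vertex 5.5 5.7 5.0
  endloop
 endfacet
 facet normal -0.197 -0.934 -0.297
  outer loop
   vertex 5.6 1.4 3.9
   vertex 5.9 0.7 5.9
   vertex 0.6 2.9 2.5
  endloop
 endfacet
 facet normal -0.059 -0.780 -0.623
  outer loop
   vertex 5.6 1.4 3.9
   vertex 0.6 2.9 2.5
   vertex 4.5 4.6 0.0
  endloop
 endfacet
 facet normal 0.990 0.056 -0.129
  outer loop
   vertex 5.6 1.4 3.9
   vertex 5.5 5.7 5.0
   vertex 5.9 0.7 5.9
  endloop
 endfacet
 facet normal 0.974 0.077 -0.212
  outer loop
   vertex 5.6 1.4 3.9
   vertex 4.5 4.6 0.0
   vertex 5.5 5.7 5.0
  endloop
 endfacet
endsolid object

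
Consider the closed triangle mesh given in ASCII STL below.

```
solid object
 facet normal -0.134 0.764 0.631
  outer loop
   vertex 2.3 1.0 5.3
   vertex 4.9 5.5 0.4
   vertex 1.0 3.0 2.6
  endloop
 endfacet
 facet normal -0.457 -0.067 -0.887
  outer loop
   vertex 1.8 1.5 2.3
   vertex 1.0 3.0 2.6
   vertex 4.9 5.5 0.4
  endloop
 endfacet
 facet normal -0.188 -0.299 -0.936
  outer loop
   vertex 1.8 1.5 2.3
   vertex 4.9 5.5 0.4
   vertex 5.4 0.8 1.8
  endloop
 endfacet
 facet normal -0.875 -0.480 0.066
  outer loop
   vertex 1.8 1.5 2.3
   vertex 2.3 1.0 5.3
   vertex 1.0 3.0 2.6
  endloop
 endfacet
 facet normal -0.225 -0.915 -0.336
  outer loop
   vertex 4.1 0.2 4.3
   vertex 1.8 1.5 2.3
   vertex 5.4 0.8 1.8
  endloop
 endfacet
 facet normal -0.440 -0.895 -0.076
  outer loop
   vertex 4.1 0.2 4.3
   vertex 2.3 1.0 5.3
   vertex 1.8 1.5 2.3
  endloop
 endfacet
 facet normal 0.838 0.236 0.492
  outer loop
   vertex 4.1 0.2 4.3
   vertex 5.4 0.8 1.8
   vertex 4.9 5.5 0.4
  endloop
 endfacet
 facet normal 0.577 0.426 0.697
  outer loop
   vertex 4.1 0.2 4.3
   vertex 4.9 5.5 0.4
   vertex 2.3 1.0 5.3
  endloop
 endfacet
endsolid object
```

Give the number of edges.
12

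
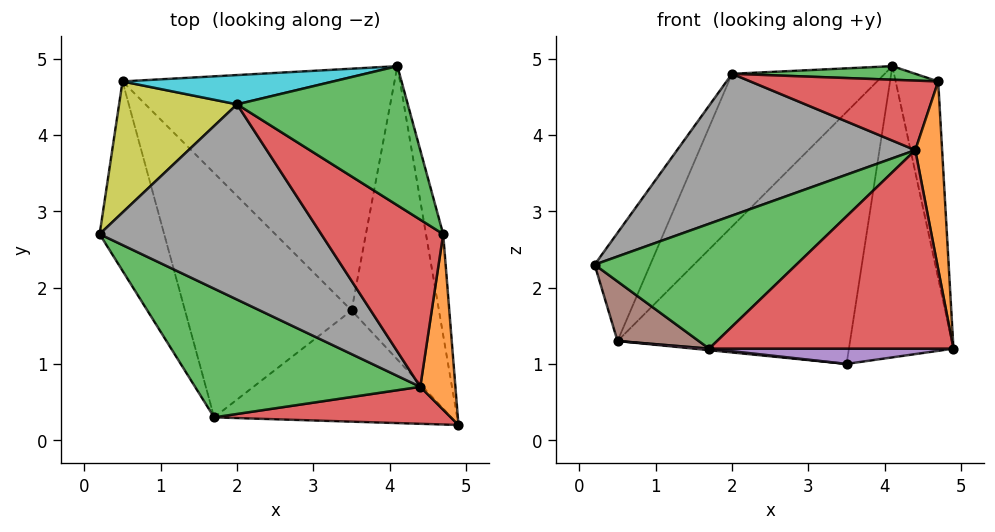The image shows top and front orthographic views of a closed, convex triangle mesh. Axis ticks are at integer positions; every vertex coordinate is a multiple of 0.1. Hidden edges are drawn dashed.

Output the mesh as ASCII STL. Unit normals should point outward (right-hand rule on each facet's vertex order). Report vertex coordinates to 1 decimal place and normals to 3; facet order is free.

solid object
 facet normal 0.650 0.535 -0.539
  outer loop
   vertex 3.5 1.7 1.0
   vertex 4.1 4.9 4.9
   vertex 4.9 0.2 1.2
  endloop
 endfacet
 facet normal 0.546 0.604 -0.580
  outer loop
   vertex 0.5 4.7 1.3
   vertex 4.1 4.9 4.9
   vertex 3.5 1.7 1.0
  endloop
 endfacet
 facet normal -0.507 -0.600 0.619
  outer loop
   vertex 1.7 0.3 1.2
   vertex 4.4 0.7 3.8
   vertex 0.2 2.7 2.3
  endloop
 endfacet
 facet normal -0.031 -0.983 0.183
  outer loop
   vertex 1.7 0.3 1.2
   vertex 4.9 0.2 1.2
   vertex 4.4 0.7 3.8
  endloop
 endfacet
 facet normal -0.004 -0.136 -0.991
  outer loop
   vertex 1.7 0.3 1.2
   vertex 3.5 1.7 1.0
   vertex 4.9 0.2 1.2
  endloop
 endfacet
 facet normal -0.763 -0.194 -0.617
  outer loop
   vertex 1.7 0.3 1.2
   vertex 0.2 2.7 2.3
   vertex 0.5 4.7 1.3
  endloop
 endfacet
 facet normal -0.106 -0.006 -0.994
  outer loop
   vertex 1.7 0.3 1.2
   vertex 0.5 4.7 1.3
   vertex 3.5 1.7 1.0
  endloop
 endfacet
 facet normal -0.494 -0.511 0.703
  outer loop
   vertex 2.0 4.4 4.8
   vertex 0.2 2.7 2.3
   vertex 4.4 0.7 3.8
  endloop
 endfacet
 facet normal -0.858 0.327 0.396
  outer loop
   vertex 2.0 4.4 4.8
   vertex 0.5 4.7 1.3
   vertex 0.2 2.7 2.3
  endloop
 endfacet
 facet normal -0.236 0.954 0.183
  outer loop
   vertex 2.0 4.4 4.8
   vertex 4.1 4.9 4.9
   vertex 0.5 4.7 1.3
  endloop
 endfacet
 facet normal 0.952 0.272 -0.140
  outer loop
   vertex 4.7 2.7 4.7
   vertex 4.9 0.2 1.2
   vertex 4.1 4.9 4.9
  endloop
 endfacet
 facet normal 0.943 -0.244 0.228
  outer loop
   vertex 4.7 2.7 4.7
   vertex 4.4 0.7 3.8
   vertex 4.9 0.2 1.2
  endloop
 endfacet
 facet normal -0.024 -0.097 0.995
  outer loop
   vertex 4.7 2.7 4.7
   vertex 4.1 4.9 4.9
   vertex 2.0 4.4 4.8
  endloop
 endfacet
 facet normal -0.203 -0.376 0.904
  outer loop
   vertex 4.7 2.7 4.7
   vertex 2.0 4.4 4.8
   vertex 4.4 0.7 3.8
  endloop
 endfacet
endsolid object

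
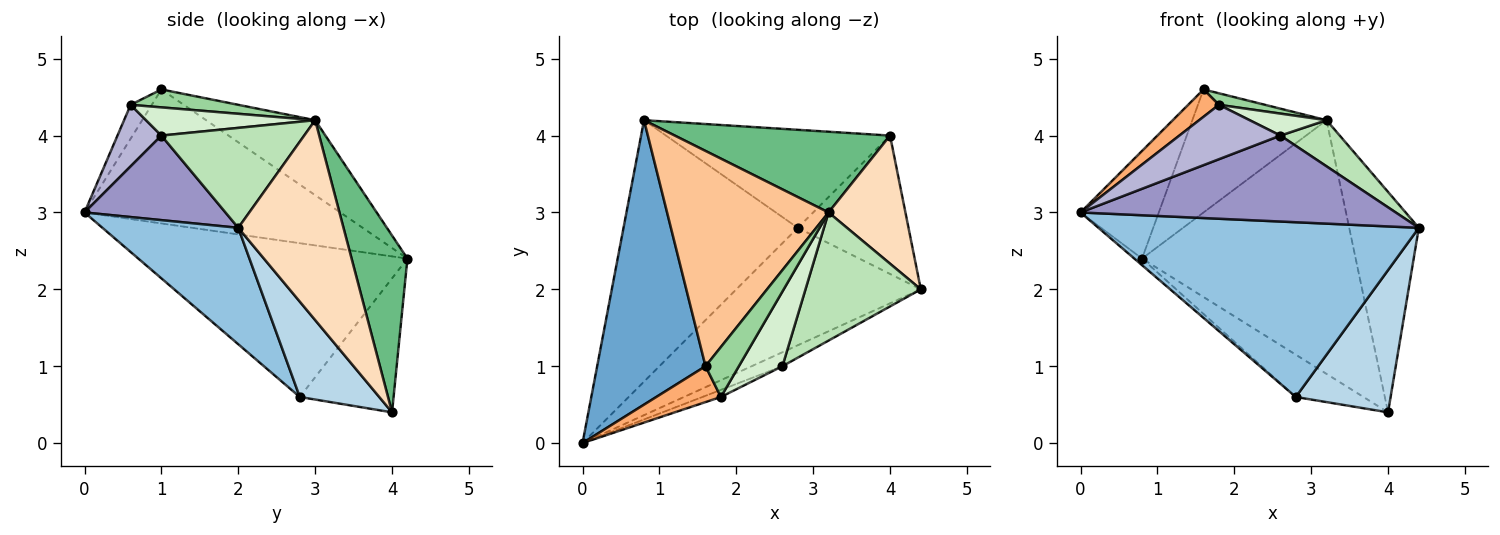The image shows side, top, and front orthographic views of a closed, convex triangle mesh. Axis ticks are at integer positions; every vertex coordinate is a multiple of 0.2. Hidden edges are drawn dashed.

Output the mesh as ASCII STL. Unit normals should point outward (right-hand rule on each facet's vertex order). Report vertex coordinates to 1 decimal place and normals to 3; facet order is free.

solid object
 facet normal -0.756 0.231 0.612
  outer loop
   vertex 1.6 1.0 4.6
   vertex 0.8 4.2 2.4
   vertex 0.0 0.0 3.0
  endloop
 endfacet
 facet normal 0.332 -0.783 -0.526
  outer loop
   vertex 2.8 2.8 0.6
   vertex 4.4 2.0 2.8
   vertex 0.0 0.0 3.0
  endloop
 endfacet
 facet normal 0.515 -0.614 -0.598
  outer loop
   vertex 2.8 2.8 0.6
   vertex 4.0 4.0 0.4
   vertex 4.4 2.0 2.8
  endloop
 endfacet
 facet normal -0.662 0.019 -0.750
  outer loop
   vertex 2.8 2.8 0.6
   vertex 0.0 0.0 3.0
   vertex 0.8 4.2 2.4
  endloop
 endfacet
 facet normal -0.481 0.347 -0.805
  outer loop
   vertex 2.8 2.8 0.6
   vertex 0.8 4.2 2.4
   vertex 4.0 4.0 0.4
  endloop
 endfacet
 facet normal -0.385 -0.559 0.734
  outer loop
   vertex 1.8 0.6 4.4
   vertex 1.6 1.0 4.6
   vertex 0.0 0.0 3.0
  endloop
 endfacet
 facet normal -0.374 0.460 0.805
  outer loop
   vertex 3.2 3.0 4.2
   vertex 0.8 4.2 2.4
   vertex 1.6 1.0 4.6
  endloop
 endfacet
 facet normal 0.794 0.525 0.305
  outer loop
   vertex 3.2 3.0 4.2
   vertex 4.4 2.0 2.8
   vertex 4.0 4.0 0.4
  endloop
 endfacet
 facet normal 0.242 0.925 0.294
  outer loop
   vertex 3.2 3.0 4.2
   vertex 4.0 4.0 0.4
   vertex 0.8 4.2 2.4
  endloop
 endfacet
 facet normal 0.465 -0.199 0.863
  outer loop
   vertex 3.2 3.0 4.2
   vertex 1.6 1.0 4.6
   vertex 1.8 0.6 4.4
  endloop
 endfacet
 facet normal 0.632 -0.263 0.729
  outer loop
   vertex 2.6 1.0 4.0
   vertex 4.4 2.0 2.8
   vertex 3.2 3.0 4.2
  endloop
 endfacet
 facet normal 0.527 -0.240 0.815
  outer loop
   vertex 2.6 1.0 4.0
   vertex 3.2 3.0 4.2
   vertex 1.8 0.6 4.4
  endloop
 endfacet
 facet normal 0.404 -0.903 -0.147
  outer loop
   vertex 2.6 1.0 4.0
   vertex 0.0 0.0 3.0
   vertex 4.4 2.0 2.8
  endloop
 endfacet
 facet normal 0.396 -0.911 -0.119
  outer loop
   vertex 2.6 1.0 4.0
   vertex 1.8 0.6 4.4
   vertex 0.0 0.0 3.0
  endloop
 endfacet
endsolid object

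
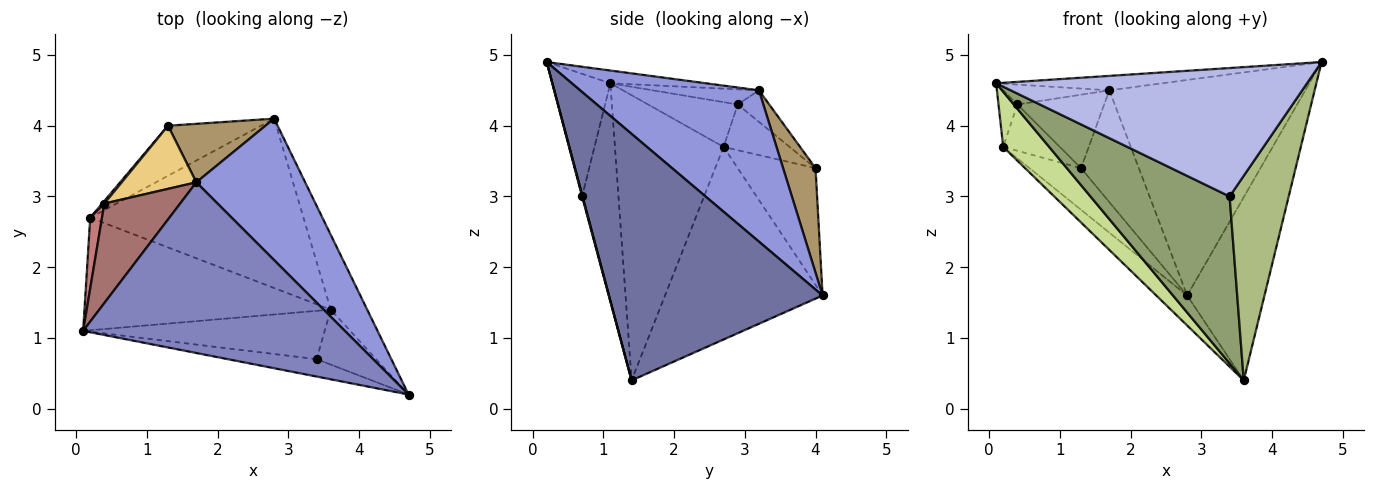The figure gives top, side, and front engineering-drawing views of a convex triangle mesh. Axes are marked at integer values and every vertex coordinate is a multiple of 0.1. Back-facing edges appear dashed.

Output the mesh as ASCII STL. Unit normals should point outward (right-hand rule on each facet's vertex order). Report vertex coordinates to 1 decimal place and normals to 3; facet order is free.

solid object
 facet normal 0.931 0.337 -0.138
  outer loop
   vertex 3.6 1.4 0.4
   vertex 2.8 4.1 1.6
   vertex 4.7 0.2 4.9
  endloop
 endfacet
 facet normal -0.048 0.084 0.995
  outer loop
   vertex 1.7 3.2 4.5
   vertex 0.1 1.1 4.6
   vertex 4.7 0.2 4.9
  endloop
 endfacet
 facet normal 0.606 0.665 0.436
  outer loop
   vertex 1.7 3.2 4.5
   vertex 4.7 0.2 4.9
   vertex 2.8 4.1 1.6
  endloop
 endfacet
 facet normal -0.182 -0.974 -0.132
  outer loop
   vertex 3.4 0.7 3.0
   vertex 4.7 0.2 4.9
   vertex 0.1 1.1 4.6
  endloop
 endfacet
 facet normal -0.244 -0.932 -0.270
  outer loop
   vertex 3.4 0.7 3.0
   vertex 0.1 1.1 4.6
   vertex 3.6 1.4 0.4
  endloop
 endfacet
 facet normal 0.008 -0.966 -0.259
  outer loop
   vertex 3.4 0.7 3.0
   vertex 3.6 1.4 0.4
   vertex 4.7 0.2 4.9
  endloop
 endfacet
 facet normal -0.721 -0.305 -0.622
  outer loop
   vertex 0.2 2.7 3.7
   vertex 3.6 1.4 0.4
   vertex 0.1 1.1 4.6
  endloop
 endfacet
 facet normal -0.664 0.130 -0.736
  outer loop
   vertex 0.2 2.7 3.7
   vertex 2.8 4.1 1.6
   vertex 3.6 1.4 0.4
  endloop
 endfacet
 facet normal 0.445 0.793 0.415
  outer loop
   vertex 1.3 4.0 3.4
   vertex 1.7 3.2 4.5
   vertex 2.8 4.1 1.6
  endloop
 endfacet
 facet normal -0.695 0.460 -0.553
  outer loop
   vertex 1.3 4.0 3.4
   vertex 2.8 4.1 1.6
   vertex 0.2 2.7 3.7
  endloop
 endfacet
 facet normal -0.265 0.731 0.628
  outer loop
   vertex 0.4 2.9 4.3
   vertex 1.7 3.2 4.5
   vertex 1.3 4.0 3.4
  endloop
 endfacet
 facet normal -0.759 0.650 0.036
  outer loop
   vertex 0.4 2.9 4.3
   vertex 1.3 4.0 3.4
   vertex 0.2 2.7 3.7
  endloop
 endfacet
 facet normal -0.192 0.192 0.962
  outer loop
   vertex 0.4 2.9 4.3
   vertex 0.1 1.1 4.6
   vertex 1.7 3.2 4.5
  endloop
 endfacet
 facet normal -0.948 0.200 0.249
  outer loop
   vertex 0.4 2.9 4.3
   vertex 0.2 2.7 3.7
   vertex 0.1 1.1 4.6
  endloop
 endfacet
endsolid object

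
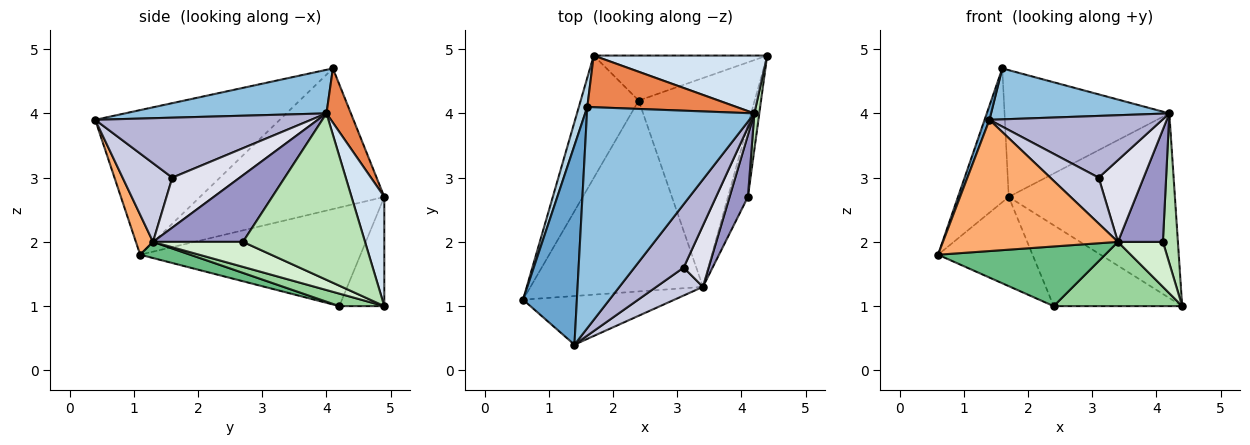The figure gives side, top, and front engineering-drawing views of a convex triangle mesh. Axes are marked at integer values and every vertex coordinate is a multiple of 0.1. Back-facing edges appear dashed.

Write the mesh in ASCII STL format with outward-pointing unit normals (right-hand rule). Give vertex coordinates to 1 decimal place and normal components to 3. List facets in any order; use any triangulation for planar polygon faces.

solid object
 facet normal -0.937 -0.025 0.349
  outer loop
   vertex 1.4 0.4 3.9
   vertex 1.6 4.1 4.7
   vertex 0.6 1.1 1.8
  endloop
 endfacet
 facet normal 0.246 -0.218 0.945
  outer loop
   vertex 4.2 4.0 4.0
   vertex 1.6 4.1 4.7
   vertex 1.4 0.4 3.9
  endloop
 endfacet
 facet normal -0.963 0.265 0.058
  outer loop
   vertex 1.7 4.9 2.7
   vertex 0.6 1.1 1.8
   vertex 1.6 4.1 4.7
  endloop
 endfacet
 facet normal 0.185 0.938 0.294
  outer loop
   vertex 1.7 4.9 2.7
   vertex 4.2 4.0 4.0
   vertex 4.4 4.9 1.0
  endloop
 endfacet
 facet normal 0.136 0.917 0.374
  outer loop
   vertex 1.7 4.9 2.7
   vertex 1.6 4.1 4.7
   vertex 4.2 4.0 4.0
  endloop
 endfacet
 facet normal 0.091 -0.934 -0.346
  outer loop
   vertex 3.4 1.3 2.0
   vertex 1.4 0.4 3.9
   vertex 0.6 1.1 1.8
  endloop
 endfacet
 facet normal -0.808 0.347 -0.476
  outer loop
   vertex 2.4 4.2 1.0
   vertex 0.6 1.1 1.8
   vertex 1.7 4.9 2.7
  endloop
 endfacet
 facet normal -0.293 0.836 -0.465
  outer loop
   vertex 2.4 4.2 1.0
   vertex 1.7 4.9 2.7
   vertex 4.4 4.9 1.0
  endloop
 endfacet
 facet normal 0.089 -0.297 -0.951
  outer loop
   vertex 2.4 4.2 1.0
   vertex 3.4 1.3 2.0
   vertex 0.6 1.1 1.8
  endloop
 endfacet
 facet normal 0.102 -0.293 -0.951
  outer loop
   vertex 2.4 4.2 1.0
   vertex 4.4 4.9 1.0
   vertex 3.4 1.3 2.0
  endloop
 endfacet
 facet normal 0.992 -0.122 0.030
  outer loop
   vertex 4.1 2.7 2.0
   vertex 4.4 4.9 1.0
   vertex 4.2 4.0 4.0
  endloop
 endfacet
 facet normal 0.727 -0.364 -0.582
  outer loop
   vertex 4.1 2.7 2.0
   vertex 3.4 1.3 2.0
   vertex 4.4 4.9 1.0
  endloop
 endfacet
 facet normal 0.869 -0.434 0.239
  outer loop
   vertex 4.1 2.7 2.0
   vertex 4.2 4.0 4.0
   vertex 3.4 1.3 2.0
  endloop
 endfacet
 facet normal 0.657 -0.526 0.540
  outer loop
   vertex 3.1 1.6 3.0
   vertex 4.2 4.0 4.0
   vertex 1.4 0.4 3.9
  endloop
 endfacet
 facet normal 0.660 -0.642 0.391
  outer loop
   vertex 3.1 1.6 3.0
   vertex 1.4 0.4 3.9
   vertex 3.4 1.3 2.0
  endloop
 endfacet
 facet normal 0.768 -0.512 0.384
  outer loop
   vertex 3.1 1.6 3.0
   vertex 3.4 1.3 2.0
   vertex 4.2 4.0 4.0
  endloop
 endfacet
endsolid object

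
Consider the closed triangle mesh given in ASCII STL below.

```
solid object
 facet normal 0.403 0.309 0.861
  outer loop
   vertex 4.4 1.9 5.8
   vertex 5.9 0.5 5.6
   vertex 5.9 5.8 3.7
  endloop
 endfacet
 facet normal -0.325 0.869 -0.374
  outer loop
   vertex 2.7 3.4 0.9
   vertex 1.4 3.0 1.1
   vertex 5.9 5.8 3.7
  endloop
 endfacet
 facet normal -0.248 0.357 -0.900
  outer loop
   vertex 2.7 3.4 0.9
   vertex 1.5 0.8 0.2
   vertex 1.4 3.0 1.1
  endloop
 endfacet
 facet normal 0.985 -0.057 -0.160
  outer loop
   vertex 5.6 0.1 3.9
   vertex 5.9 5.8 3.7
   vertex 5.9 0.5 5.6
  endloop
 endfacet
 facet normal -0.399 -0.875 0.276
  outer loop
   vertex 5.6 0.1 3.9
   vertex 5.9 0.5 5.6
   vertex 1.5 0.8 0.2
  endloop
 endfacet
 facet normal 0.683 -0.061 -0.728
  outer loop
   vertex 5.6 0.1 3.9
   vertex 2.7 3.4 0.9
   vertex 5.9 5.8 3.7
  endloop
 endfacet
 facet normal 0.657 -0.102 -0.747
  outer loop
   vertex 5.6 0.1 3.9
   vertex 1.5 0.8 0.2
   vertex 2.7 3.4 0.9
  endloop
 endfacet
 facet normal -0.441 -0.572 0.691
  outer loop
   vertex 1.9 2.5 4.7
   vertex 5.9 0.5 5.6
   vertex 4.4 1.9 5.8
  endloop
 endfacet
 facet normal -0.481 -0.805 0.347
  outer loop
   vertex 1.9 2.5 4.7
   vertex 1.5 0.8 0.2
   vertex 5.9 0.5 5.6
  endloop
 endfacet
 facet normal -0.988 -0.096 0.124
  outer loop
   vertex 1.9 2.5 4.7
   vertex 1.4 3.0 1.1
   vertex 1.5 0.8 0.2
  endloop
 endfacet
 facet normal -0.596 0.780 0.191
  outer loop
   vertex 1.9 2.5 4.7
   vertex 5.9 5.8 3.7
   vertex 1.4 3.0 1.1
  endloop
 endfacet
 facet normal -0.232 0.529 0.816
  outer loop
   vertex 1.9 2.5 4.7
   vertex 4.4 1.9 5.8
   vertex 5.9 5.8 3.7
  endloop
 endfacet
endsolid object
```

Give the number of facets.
12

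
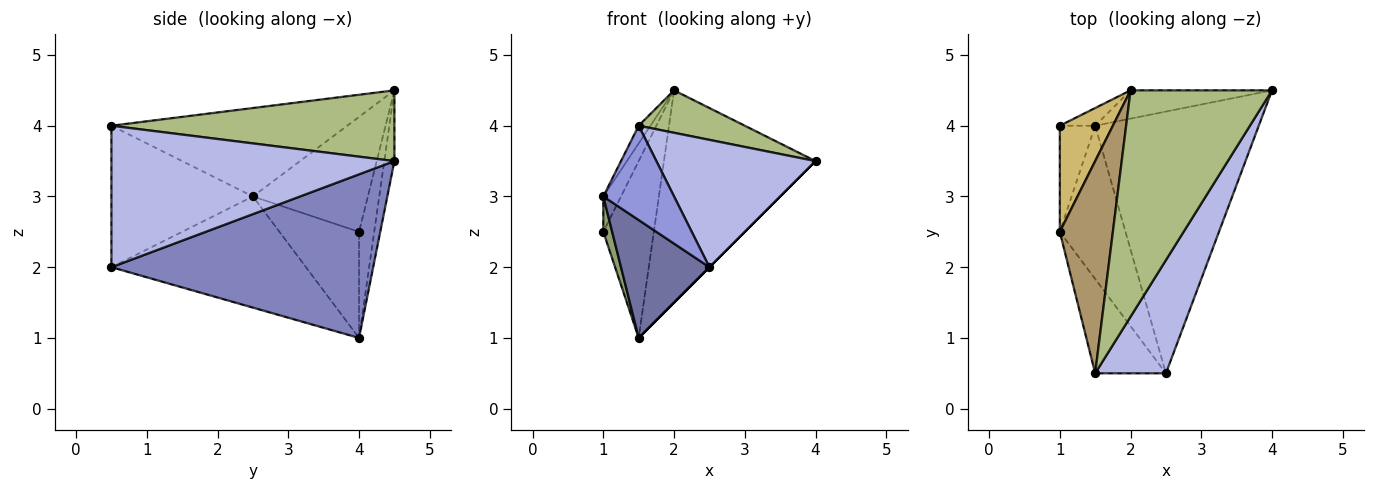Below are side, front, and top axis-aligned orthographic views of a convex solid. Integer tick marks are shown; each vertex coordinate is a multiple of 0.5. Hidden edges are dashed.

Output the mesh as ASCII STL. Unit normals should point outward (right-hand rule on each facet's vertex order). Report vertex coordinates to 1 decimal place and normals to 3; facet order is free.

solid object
 facet normal -0.802 -0.364 -0.474
  outer loop
   vertex 1.5 4.0 1.0
   vertex 2.5 0.5 2.0
   vertex 1.0 2.5 3.0
  endloop
 endfacet
 facet normal 0.707 0.000 -0.707
  outer loop
   vertex 1.5 4.0 1.0
   vertex 4.0 4.5 3.5
   vertex 2.5 0.5 2.0
  endloop
 endfacet
 facet normal -0.816 -0.408 -0.408
  outer loop
   vertex 1.5 0.5 4.0
   vertex 1.0 2.5 3.0
   vertex 2.5 0.5 2.0
  endloop
 endfacet
 facet normal 0.799 -0.449 0.400
  outer loop
   vertex 1.5 0.5 4.0
   vertex 2.5 0.5 2.0
   vertex 4.0 4.5 3.5
  endloop
 endfacet
 facet normal -0.943 -0.105 -0.314
  outer loop
   vertex 1.0 4.0 2.5
   vertex 1.5 4.0 1.0
   vertex 1.0 2.5 3.0
  endloop
 endfacet
 facet normal 0.441 -0.165 0.882
  outer loop
   vertex 2.0 4.5 4.5
   vertex 1.5 0.5 4.0
   vertex 4.0 4.5 3.5
  endloop
 endfacet
 facet normal -0.066 0.989 -0.132
  outer loop
   vertex 2.0 4.5 4.5
   vertex 4.0 4.5 3.5
   vertex 1.5 4.0 1.0
  endloop
 endfacet
 facet normal -0.286 0.953 -0.095
  outer loop
   vertex 2.0 4.5 4.5
   vertex 1.5 4.0 1.0
   vertex 1.0 4.0 2.5
  endloop
 endfacet
 facet normal -0.857 0.043 0.514
  outer loop
   vertex 2.0 4.5 4.5
   vertex 1.0 2.5 3.0
   vertex 1.5 0.5 4.0
  endloop
 endfacet
 facet normal -0.899 0.138 0.415
  outer loop
   vertex 2.0 4.5 4.5
   vertex 1.0 4.0 2.5
   vertex 1.0 2.5 3.0
  endloop
 endfacet
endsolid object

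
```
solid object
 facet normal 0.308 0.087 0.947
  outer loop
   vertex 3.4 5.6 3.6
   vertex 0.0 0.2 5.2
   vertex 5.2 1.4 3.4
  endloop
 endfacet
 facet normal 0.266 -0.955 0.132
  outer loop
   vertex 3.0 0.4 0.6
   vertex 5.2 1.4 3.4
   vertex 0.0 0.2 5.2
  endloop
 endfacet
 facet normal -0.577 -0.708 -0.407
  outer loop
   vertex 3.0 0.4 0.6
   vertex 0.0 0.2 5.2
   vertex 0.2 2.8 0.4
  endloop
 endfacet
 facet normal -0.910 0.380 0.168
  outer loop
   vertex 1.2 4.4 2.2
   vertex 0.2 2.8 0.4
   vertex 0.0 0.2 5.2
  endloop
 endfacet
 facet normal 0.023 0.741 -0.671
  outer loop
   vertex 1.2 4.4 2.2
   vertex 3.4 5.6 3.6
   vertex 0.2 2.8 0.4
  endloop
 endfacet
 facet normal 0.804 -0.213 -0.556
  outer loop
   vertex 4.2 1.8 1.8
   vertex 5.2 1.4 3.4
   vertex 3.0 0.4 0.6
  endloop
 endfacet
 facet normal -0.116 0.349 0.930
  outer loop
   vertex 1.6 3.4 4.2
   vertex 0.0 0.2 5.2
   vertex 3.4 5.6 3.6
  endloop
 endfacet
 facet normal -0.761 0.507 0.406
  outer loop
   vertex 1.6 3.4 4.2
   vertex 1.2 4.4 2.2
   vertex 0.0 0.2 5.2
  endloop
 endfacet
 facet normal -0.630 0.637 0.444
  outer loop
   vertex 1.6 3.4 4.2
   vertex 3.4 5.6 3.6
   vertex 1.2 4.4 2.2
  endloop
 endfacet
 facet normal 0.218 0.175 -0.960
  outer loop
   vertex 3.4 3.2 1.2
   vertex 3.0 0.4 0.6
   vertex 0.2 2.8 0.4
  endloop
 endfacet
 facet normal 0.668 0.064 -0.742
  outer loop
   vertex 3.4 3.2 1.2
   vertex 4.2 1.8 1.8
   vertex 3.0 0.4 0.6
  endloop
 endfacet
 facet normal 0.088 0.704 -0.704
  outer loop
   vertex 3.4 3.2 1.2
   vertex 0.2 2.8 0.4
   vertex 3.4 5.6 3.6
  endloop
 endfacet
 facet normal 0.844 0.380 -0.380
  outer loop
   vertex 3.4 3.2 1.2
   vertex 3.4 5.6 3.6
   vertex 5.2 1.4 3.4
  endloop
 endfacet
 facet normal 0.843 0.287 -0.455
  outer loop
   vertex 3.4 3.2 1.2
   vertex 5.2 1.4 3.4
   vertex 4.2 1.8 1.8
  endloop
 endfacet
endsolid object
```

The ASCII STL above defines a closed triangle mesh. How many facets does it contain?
14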